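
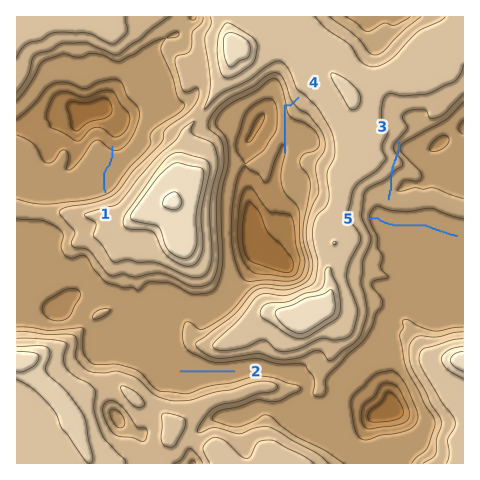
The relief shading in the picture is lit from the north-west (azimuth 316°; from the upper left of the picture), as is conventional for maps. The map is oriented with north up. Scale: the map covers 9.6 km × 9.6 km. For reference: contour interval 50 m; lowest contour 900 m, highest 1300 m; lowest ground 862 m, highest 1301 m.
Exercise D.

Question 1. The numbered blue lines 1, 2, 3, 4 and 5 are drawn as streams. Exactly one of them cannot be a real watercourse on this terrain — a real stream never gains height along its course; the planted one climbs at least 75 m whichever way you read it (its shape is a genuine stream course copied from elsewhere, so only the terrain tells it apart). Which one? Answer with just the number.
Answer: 3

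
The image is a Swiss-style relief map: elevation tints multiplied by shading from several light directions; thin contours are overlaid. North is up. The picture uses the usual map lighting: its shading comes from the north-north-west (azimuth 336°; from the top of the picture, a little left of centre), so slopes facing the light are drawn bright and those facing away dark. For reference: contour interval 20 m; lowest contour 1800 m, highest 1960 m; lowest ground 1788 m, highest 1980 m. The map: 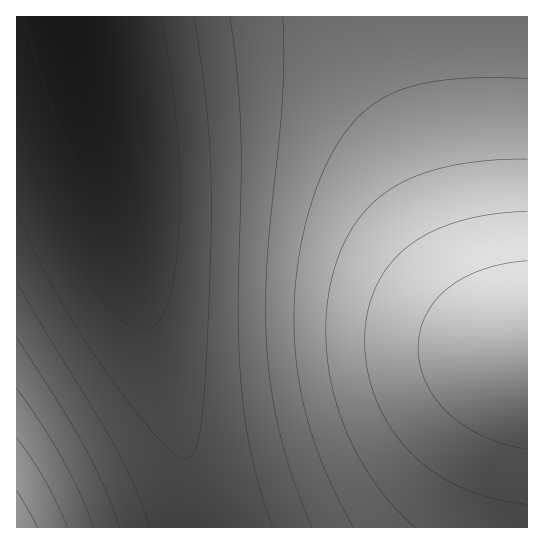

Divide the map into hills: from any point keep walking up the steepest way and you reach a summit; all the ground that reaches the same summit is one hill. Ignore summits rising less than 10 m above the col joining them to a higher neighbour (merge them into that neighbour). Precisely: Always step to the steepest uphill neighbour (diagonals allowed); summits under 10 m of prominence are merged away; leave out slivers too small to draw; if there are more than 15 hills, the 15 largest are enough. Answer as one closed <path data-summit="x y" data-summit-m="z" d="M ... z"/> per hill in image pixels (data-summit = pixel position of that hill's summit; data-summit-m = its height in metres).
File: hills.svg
<path data-summit="527 354" data-summit-m="1980" d="M527 16l-452 1 62 274 72 237 319-1z"/><path data-summit="17 527" data-summit-m="1951" d="M74 16l-58 1 0 510 191 1-6-27-36-112-28-98z"/>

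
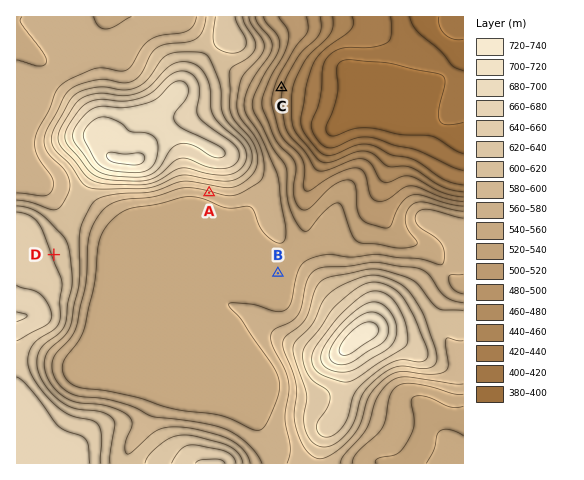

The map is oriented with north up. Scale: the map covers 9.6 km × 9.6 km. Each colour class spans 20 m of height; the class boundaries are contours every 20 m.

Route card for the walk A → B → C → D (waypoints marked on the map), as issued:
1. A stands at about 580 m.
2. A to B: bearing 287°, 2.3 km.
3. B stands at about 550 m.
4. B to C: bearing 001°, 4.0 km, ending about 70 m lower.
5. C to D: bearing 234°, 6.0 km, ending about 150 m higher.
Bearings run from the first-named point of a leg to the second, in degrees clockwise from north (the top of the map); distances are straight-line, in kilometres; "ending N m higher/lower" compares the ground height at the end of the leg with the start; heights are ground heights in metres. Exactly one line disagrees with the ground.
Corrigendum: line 2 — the bearing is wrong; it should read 139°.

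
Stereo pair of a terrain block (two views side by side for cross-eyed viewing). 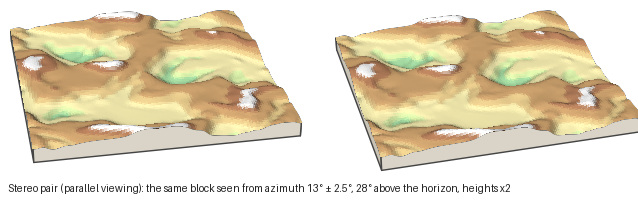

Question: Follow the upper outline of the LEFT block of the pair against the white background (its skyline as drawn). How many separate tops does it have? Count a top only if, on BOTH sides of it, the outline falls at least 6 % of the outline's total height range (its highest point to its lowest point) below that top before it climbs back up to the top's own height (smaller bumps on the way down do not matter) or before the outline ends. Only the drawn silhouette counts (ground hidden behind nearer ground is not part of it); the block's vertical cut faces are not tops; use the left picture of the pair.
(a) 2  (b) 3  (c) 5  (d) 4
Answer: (a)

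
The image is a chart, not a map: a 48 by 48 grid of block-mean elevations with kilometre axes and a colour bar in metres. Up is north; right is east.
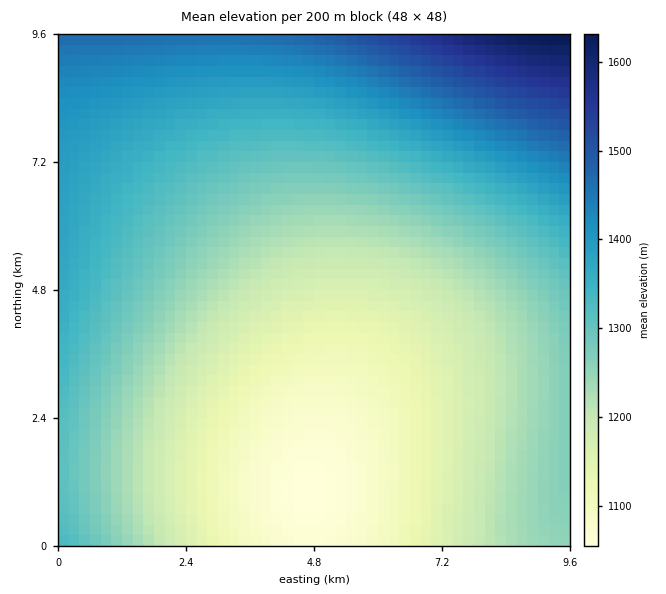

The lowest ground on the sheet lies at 1060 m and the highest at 1640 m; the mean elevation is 1270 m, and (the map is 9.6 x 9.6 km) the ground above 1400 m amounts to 14.3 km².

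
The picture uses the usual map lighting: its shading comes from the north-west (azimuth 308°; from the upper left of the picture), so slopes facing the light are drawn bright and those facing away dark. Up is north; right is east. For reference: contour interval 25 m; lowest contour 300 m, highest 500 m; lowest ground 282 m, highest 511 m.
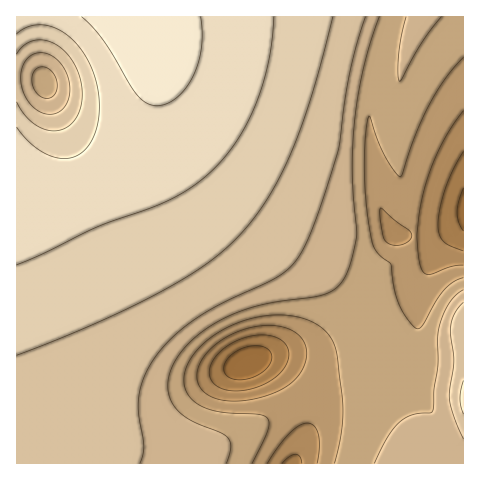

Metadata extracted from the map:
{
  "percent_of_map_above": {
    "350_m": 93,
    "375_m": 83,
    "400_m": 67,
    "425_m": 55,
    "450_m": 36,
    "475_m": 19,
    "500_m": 4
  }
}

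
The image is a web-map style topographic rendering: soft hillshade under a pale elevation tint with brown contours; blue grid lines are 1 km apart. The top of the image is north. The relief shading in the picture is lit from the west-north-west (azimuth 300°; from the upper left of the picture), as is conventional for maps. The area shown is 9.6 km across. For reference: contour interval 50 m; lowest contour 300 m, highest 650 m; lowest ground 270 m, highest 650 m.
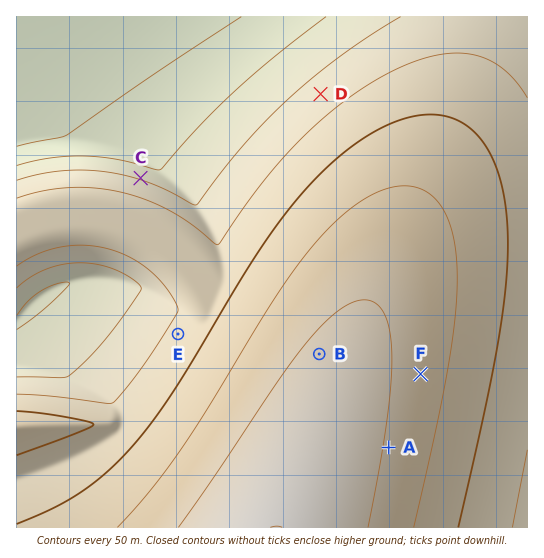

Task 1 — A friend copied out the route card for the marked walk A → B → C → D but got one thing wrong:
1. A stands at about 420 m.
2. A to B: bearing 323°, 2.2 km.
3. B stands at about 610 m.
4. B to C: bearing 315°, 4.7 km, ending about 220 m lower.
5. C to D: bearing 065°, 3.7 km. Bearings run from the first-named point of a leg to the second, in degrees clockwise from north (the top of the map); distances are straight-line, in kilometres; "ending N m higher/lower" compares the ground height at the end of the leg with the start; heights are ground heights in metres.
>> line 1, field height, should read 590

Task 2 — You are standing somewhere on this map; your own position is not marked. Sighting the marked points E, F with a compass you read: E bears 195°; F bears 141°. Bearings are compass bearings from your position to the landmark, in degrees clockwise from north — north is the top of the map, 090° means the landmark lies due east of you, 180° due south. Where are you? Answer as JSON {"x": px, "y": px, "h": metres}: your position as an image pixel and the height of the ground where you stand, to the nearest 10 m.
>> {"x": 230, "y": 139, "h": 380}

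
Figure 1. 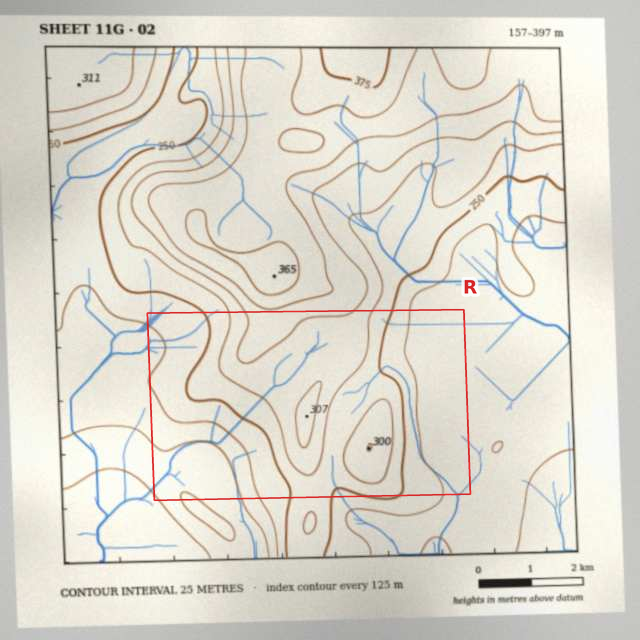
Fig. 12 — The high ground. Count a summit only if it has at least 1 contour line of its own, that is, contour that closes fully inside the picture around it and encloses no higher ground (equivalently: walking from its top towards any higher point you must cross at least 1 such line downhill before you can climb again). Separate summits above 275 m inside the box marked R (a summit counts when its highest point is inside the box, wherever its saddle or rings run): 2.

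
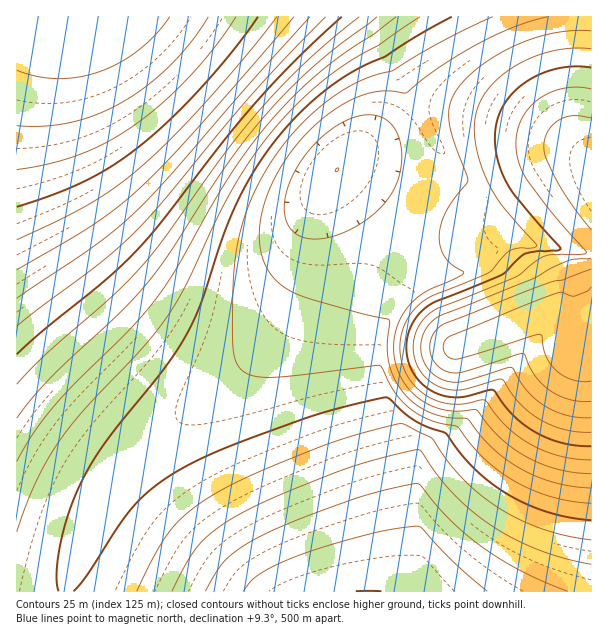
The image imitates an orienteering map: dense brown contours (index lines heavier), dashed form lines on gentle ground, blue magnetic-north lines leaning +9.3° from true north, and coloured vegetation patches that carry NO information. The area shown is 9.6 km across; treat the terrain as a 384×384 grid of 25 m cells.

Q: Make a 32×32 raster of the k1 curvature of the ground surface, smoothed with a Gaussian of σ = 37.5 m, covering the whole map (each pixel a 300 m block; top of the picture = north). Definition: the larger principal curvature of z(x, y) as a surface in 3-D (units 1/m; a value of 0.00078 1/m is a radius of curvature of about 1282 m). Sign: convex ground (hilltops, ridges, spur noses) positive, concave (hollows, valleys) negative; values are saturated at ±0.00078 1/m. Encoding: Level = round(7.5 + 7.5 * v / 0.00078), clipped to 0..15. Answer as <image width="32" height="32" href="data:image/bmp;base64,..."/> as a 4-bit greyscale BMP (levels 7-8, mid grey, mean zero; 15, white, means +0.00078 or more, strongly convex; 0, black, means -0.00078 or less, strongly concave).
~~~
<image width="32" height="32" href="data:image/bmp;base64,Qk12AgAAAAAAAHYAAAAoAAAAIAAAACAAAAABAAQAAAAAAAACAAATCwAAEwsAABAAAAAAAAAAAAAAABEREQAiIiIAMzMzAERERABVVVUAZmZmAHd3dwCIiIgAmZmZAKqqqgC7u7sAzMzMAN3d3QDu7u4A////AHd3eIiIiIiIiIiIiIiIiIh3d4iIiIiIiIiIiIiIiIiId3eIiIiIiIiIiIiYiIiIiHd3iIiIiIiIiIiImIiIiIh3d4iIiIiIiIiIiJiIiIiId3d4iIiIiIiIiIioiIiIiHd3eIiIiIiIiIiIqIiIiIh3d3eIiIiIiIiIiKiIiIiId3d3iIiIiIiIiIncmIh3d3d3d4iIiIiIiIiOmduHd3d3d3eIiIiIiIiIyod9p3d3d3d4iIiIiIiIiOh2Z+l3d4d3eIiIiIiIiIj3ZVeOh3eIiIiIiIiIiIiI91RneMd3iIiIiIiIiIiIiPhleIeLd4iIiIiIiIiIiIiudoiHeJiIiIiIiIiIiIiIjPqId3eaiIiIiIiIiIiIiIid/rupmIiIiIiIiIiIiIiIiInIid+IiIiIiIiIiIiIiIiIjf/ZiIiIiIiIh3d3iIiIiIqHd4iIiIiIiHd3d3iIiIioh3eIiIiIiIh3d3d4iIiLh3h3iIiIiIiId3d3d4iIqHd4d4iIiIiIiId3d3d4iph3d4iIiIiIiIiHd3d3eJqIh3d4iIiIiIiIiHd3d3ioiId3d4iIiIiIiIiHd3d5iIiHd3eIiIiIiIiIiId3iYiIh3d3iIiIiIiIiIiIiJd4iIh3d4iIiIiIiIiIiIiHd3iId3eIiIiIiIiIiIiIiHd3eIiI"/>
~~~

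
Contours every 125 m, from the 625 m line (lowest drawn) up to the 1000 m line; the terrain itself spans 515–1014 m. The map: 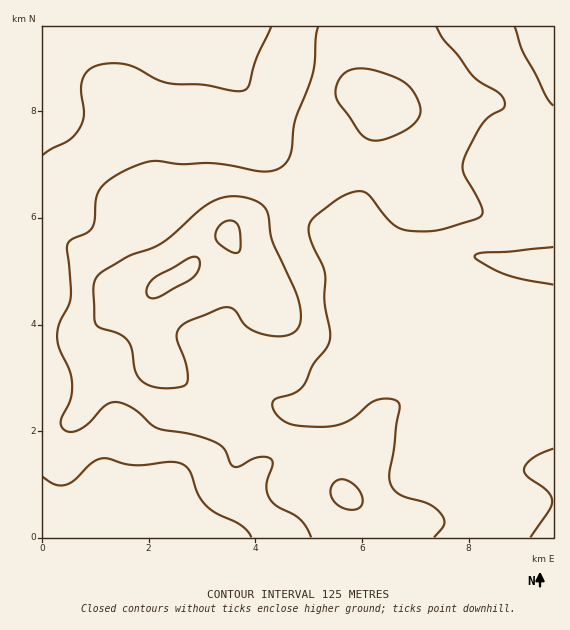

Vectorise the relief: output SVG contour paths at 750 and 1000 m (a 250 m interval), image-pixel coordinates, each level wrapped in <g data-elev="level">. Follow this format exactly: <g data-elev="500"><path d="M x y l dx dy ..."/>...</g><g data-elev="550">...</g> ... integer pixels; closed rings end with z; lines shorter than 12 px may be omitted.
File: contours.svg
<g data-elev="750"><path d="M434 537l10-13 0-5-3-6-13-9-28-9-6-6-4-6-1-11 11-64-3-7-9-2-12 1-7 4-13 12-8 5-12 4-13 2-24-1-12-3-11-9-4-10 4-5 17-5 8-6 5-7 7-16 13-16 4-9 0-9-6-30 1-29-13-28-3-12 1-9 5-7 26-19 18-6 5 1 5 4 15 19 9 9 14 6 18 1 15-1 36-11 6-4 1-4-3-7-16-31-1-10 4-12 14-26 8-9 15-8 1-7-6-8-19-11-8-7-15-20-14-16-7-12"/><path d="M318 27l-2 10-3 35-17 47-5 33-6 12-9 6-12 2-48-9-35 1-29-3-23 7-21 13-7 6-4 8-2 25-3 8-5 5-15 6-4 5 3 53-2 8-10 19-2 12 2 12 10 21 3 14-2 17-9 20 0 5 3 5 7 2 9-3 9-6 16-18 6-2 6-1 8 2 9 5 17 15 6 4 36 7 24 8 8 6 6 15 3 3 6-1 17-9 12 1 3 2 1 4-6 20 0 7 2 6 7 8 24 14 6 8 5 10"/></g><g data-elev="1000"><path d="M149 297l4 1 6-1 33-18 7-10 1-6-1-4-4-2-6 1-34 20-5 5-3 5-1 5z"/><path d="M232 252l5 1 3-2 0-16-3-11-3-3-5-1-5 2-4 3-4 6-1 5 4 7z"/></g>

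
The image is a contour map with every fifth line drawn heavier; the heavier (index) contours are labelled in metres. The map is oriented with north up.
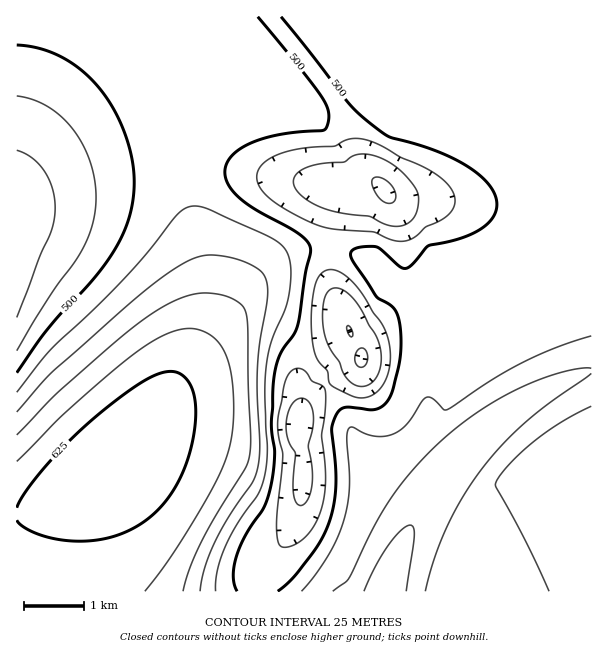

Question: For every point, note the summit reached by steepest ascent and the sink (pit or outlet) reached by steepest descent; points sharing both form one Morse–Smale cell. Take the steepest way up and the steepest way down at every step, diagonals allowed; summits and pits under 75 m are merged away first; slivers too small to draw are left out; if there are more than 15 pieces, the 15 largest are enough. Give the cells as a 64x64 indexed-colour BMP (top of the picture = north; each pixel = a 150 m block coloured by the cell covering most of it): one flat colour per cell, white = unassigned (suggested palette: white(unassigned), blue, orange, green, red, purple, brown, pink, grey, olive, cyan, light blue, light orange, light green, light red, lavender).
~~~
<image width="64" height="64" href="data:image/bmp;base64,Qk12CAAAAAAAAHYAAAAoAAAAQAAAAEAAAAABAAQAAAAAAAAIAAATCwAAEwsAABAAAAAAAAAA////ALR3HwAOf/8ALKAsACgn1gC9Z5QAS1aMAMJ34wB/f38AIr28AM++FwDox64AeLv/AIrfmACWmP8A1bDFACIiIiIiIiIiIiIiIiIhERERERERERERERERERERERERIiIiIiIiIiIiIiIiIiEREREREREREREREREREREREREiIiIiIiIiIiIiIiIiIhERERERERERERERERERERERESIiIiIiIiIiIiIiIiIiERERERERERERERERERERERERIiIiIiIiIiIiIiIiIiIhEREREREREREREREREREREREiIiIiIiIiIiIiIiIiIiIRERERERERERERERERERERESIiIiIiIiIiIiIiIiIiIhERERERERERERERERERERERIiIiIiIiIiIiIiIiIiIiIREREREREREREREREREREREiIiIiIiIiIiIiIiIiIiIhERERERERERERERERERERETMyIiIiIiIiIiIiIiIiIiIRERERERERERERERERERERMzMyIiIiIiIiIiIiIiIiIhEREREREREREREREREREREzMzMyIiIiIiIiIiIiIiIiERERERERERERERERERERETMzMzMiIiIiIiIiIiIiIiIRERERERERERERERERERERMzMzMzMiIiIiIiIiIiIiIhEREREREREREREREREREREzMzMzMzIiIiIiIiIiIiIiERERERERERERERERERERETMzMzMzMyIiIiIiIiIiIiIRERERERERERERERERERERMzMzMzMzMiIiIiIiIiIiIhEREREREREREREREREREREzMzMzMzMzIiIiIiIiIiIhERERERERERERERERERERETMzMzMzMzMiIiIiIiIiIiERERERERERERERERERERERMzMzMzMzMzIiIiIiIiIiIhEREREREREREREREREREREzMzMzMzMzMyIiIiIiIiIiERERERERERERERERERERETMzMzMzMzMzMiIiIiIiIiIhERERERERERERERERERERMzMzMzMzMzMyIiIiIiIiIiIREREREREREREREREREREzMzMzMzMzMzMiIiIiIiIiIiERERERERERERERERERETMzMzMzMzMzMyIiIiIiIiIiIiERERERERERERERERERMzMzMzMzMzMzMiIiIiIiIiIiIhEREREREREREREREREzMzMzMzMzMzMyIiIiIiIiIiIiERERERERERERERERETMzMzMzMzMzMzMiIiIiIiIiIiIRERERERERERERERERMzMzMzMzMzMzMyIiIiIiIiIiIREREREREREREREREREzMzMzMzMzMzMzMiIiIiIiIiIhERERERERERERERERETMzMzMzMzMzMzMyIiIiIiIiIhERERERERERERERERERMzMzMzMzMzMzMzIiIiIiIiIiEREREREREREREREREREzMzMzMzMzMzMzMiIiIiIiIiIRERERERERERERERERETMzMzMzMzMzMzMyIiIiIiIiIRERERERERERERERERERMzMzMzMzMzMzMzIiIiIiIiIhEREREREREREREREREREzMzMzMzMzMzMzMiIiIiIiIiERERERERERERERERERETMzMzMzMzMzMzMyIiIiIiIiIRERERERERERERERERERMzMzMzMzMzMzMzIiIiIiIiIhEREREREREREREREREREzMzMzMzMzMzMzMiIiIiIiIiERERERERERERERERERETMzMzMzMzMzMzMiIiIiIiIiIRERERERERERERERERERMzMzMzMzMzMzMyIiIiIiIiIhEREREREREREREREREREzMzMzMzMzMzMzIiIiIiIiIiERERERERERERERERERETMzMzMzMzMzMzIiIiIiIiIiIRERERERERERERERERERMzMzMzMzMzMzMiIiIiIiIiIiEREREREREREREREREREzMzMzMzMzMzMyIiIiIiIiIiIRERERERERERERERERETMzMzMzMzMzMzIiIiIiIiIiIiIhERERERERERERERERMzMzMzMzMzMzIiIiIiIiIiIiIiEREREREREREREREREzMzMzMzMzMzMiIiIiIiIiIiIiERERERERERERERERETMzMzMzMzMzMzIiIiIiIiIiIiIRERERERERERERERERMzMzMzMzMzMzMiIiIiIiIiIiIREREREREREREREREREzMzMzMzMzMzMyIiIiIiIiIiIhERERERERERERERERETMzMzMzMzMzMzIiIiIiIiIiIiERERERERERERERERERMzMzMzMzMzMzMiIiIiIiIiIiEREREREREREREREREREzMzMzMzMzMzMzIiIiIiIiIiIRERERERERERERERERETMzMzMzMzMzMzIiIiIiIiIiIRERERERERERERERERERMzMzMzMzMzMzMiIiIiIiIiIhEREREREREREREREREREzMzMzMzMzMzMiIiIiIiIiIhERERERERERERERERERETMzMzMzMzMzMyIiIiIiIiIhERERERERERERERERERERMzMzMzMzMzMyIiIiIiIiIiEREREREREREREREREREREzMzMzMzMzMzIiIiIiIiIiERERERERERERERERERERETMzMzMzMzMzIiIiIiIiIiERERERERERERERERERERERMzMzMzMzMzIiIiIiIiIiEREREREREREREREREREREREzMzMzMzMzIiIiIiIiIiERERERERERERERERERERERETMzMzMzMzIiIiIiIiIiERERERERERERERERERERERER"/>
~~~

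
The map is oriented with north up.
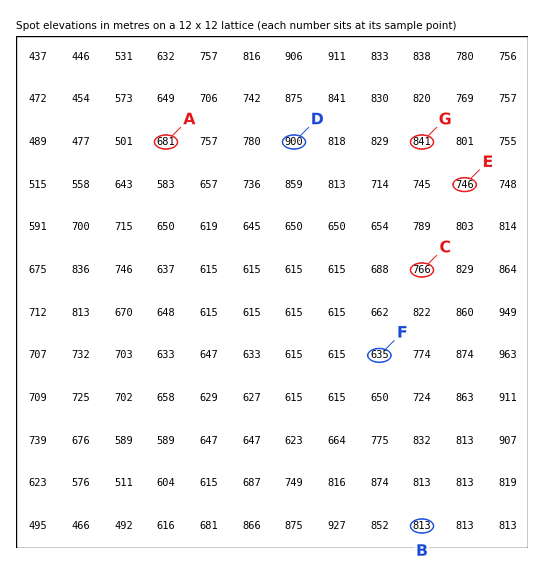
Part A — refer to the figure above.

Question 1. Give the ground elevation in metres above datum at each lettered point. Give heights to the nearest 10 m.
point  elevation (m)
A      680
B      810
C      770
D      900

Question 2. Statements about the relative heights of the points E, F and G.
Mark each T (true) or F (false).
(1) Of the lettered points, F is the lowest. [T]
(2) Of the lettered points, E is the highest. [F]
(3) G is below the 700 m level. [F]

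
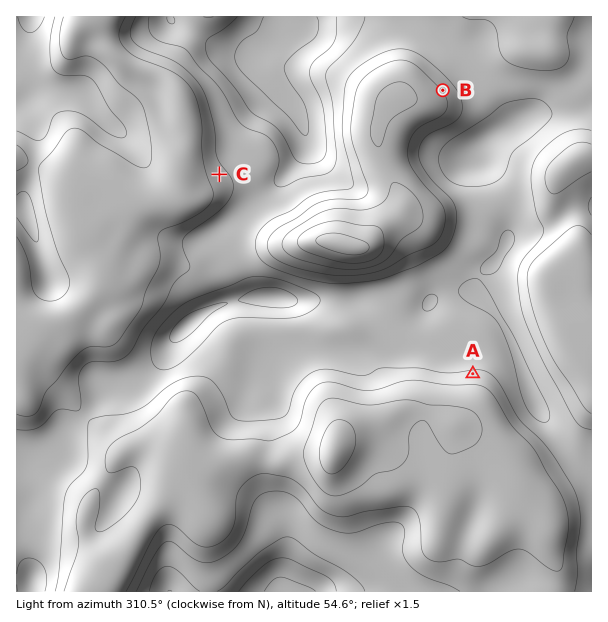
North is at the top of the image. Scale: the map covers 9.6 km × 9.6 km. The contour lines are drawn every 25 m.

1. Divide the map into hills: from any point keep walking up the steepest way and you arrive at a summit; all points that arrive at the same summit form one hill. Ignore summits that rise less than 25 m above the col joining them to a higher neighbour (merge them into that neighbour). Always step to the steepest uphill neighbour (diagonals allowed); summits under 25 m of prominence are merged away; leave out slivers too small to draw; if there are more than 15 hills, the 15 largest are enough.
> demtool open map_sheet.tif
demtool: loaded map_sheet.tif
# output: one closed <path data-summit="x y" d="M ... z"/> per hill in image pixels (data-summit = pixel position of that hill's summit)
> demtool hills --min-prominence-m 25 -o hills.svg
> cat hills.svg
<path data-summit="335 450" d="M473 292l-26 2-15 6-6 7-16 6-17-1-31-11-71 0-31-5-38 8-24 12-22 19-12 21-9 10-30 18-17 4-11 14-33 33-3 8 0 9-20 11-11 10 4 51-6 36 4 18 0 13 559 1 1-128-14-7-14-14-22-27-12-21-12-38-14-33-6-9z"/><path data-summit="123 201" d="M170 16l-139 1-1 12-8 21 0 16 6 14 0 12-3 6-9 7 0 365 7 0 6 5 7-9 25-14 0-9 3-8 33-33 11-14 17-4 30-18 9-10 12-21 16-15 30-16 37-7-5-1-4-3-27-63 13-8 33-30 23-24 15-22 0-9-11-26-36-36-11-19-27-7-12-6-33-18-7-5z"/><path data-summit="342 245" d="M386 16l-216 1 0 3 7 5 33 18 12 6 27 7 11 19 34 32 13 30 0 9-15 22-56 54-13 8 19 42 6 18 6 6 16 0 21 5 71 0 39 12 16-1 9-5 6-7 15-6 27 0 1-7 6-12 15-14 12-21 0-10-4-20-17-39-9-10 0-8 11-14 21-12 2-2-1-5-19-28-16-15-12-22-53-31-15-6z"/><path data-summit="572 267" d="M591 206l-19 4-24 16-36 9-16 26-15 14-6 12 0 7 23 21 6 9 8 18 16 45 8 20 28 36 14 14 12 6 2-1z"/><path data-summit="543 51" d="M591 16l-205 1 19 3 59 35 12 22 16 15 19 30 4 2 18-9 42-5 17-5z"/><path data-summit="579 158" d="M591 106l-16 4-35 4-16 4-29 16-14 13-3 6 0 8 9 10 17 39 5 28 10-6 29-6 24-16 20-4z"/>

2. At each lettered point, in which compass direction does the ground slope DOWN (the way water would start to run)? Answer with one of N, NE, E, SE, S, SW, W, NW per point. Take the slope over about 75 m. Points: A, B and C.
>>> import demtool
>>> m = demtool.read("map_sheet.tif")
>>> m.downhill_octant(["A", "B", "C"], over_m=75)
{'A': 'N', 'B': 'NE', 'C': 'NE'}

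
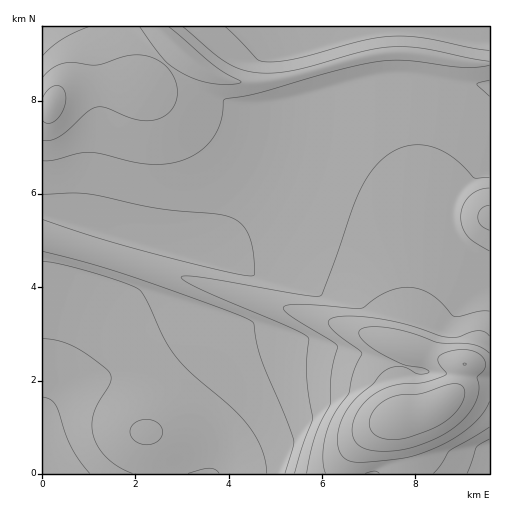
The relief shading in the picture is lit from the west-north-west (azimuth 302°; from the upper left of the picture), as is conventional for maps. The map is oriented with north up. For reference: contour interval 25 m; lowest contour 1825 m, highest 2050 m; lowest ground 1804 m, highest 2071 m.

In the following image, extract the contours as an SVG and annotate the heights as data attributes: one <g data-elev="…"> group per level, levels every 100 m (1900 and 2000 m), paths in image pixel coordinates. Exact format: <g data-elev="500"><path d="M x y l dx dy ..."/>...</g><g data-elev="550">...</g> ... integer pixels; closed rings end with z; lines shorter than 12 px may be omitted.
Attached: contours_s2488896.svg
<g data-elev="1900"><path d="M43 251l45 12 44 14 94 33 26 12 10 38 32 80-1 7-8 26"/><path d="M43 194l29-1 16 1 68 14 59 6 15 3 11 7 8 11 4 17 2 22-4 2-8-1-69-16-71-19-60-20"/><path d="M489 96l-12-12 12-4"/><path d="M489 50l-66-12-32-2-30 5-68 18-16 3-13 0-7-3-32-32"/></g><g data-elev="2000"><path d="M489 353l-7-5-8-3-36-2-25-10-19-4-20-2-13 2-2 3 2 6 15 13 27 13 20 4 6 4-4 2-7 0-11-6-9-2-8 2-8 5-9 11-19 16-9 13-7 20-1 9 2 8 3 6 4 3 12 3 40-3 20-5 25-10 21-13 17-15 8-15"/></g>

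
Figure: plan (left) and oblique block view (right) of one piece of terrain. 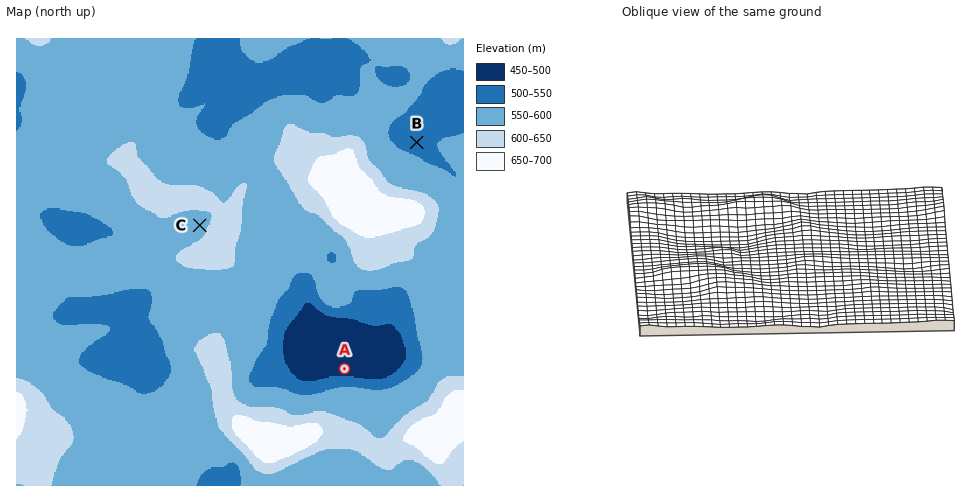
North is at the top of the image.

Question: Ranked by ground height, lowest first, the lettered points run A B C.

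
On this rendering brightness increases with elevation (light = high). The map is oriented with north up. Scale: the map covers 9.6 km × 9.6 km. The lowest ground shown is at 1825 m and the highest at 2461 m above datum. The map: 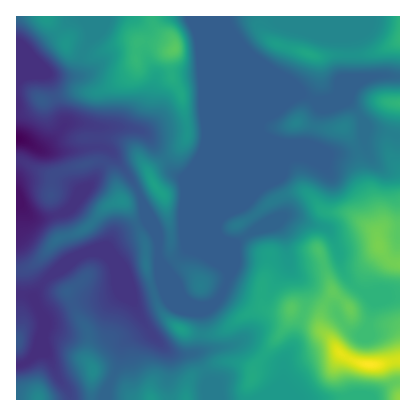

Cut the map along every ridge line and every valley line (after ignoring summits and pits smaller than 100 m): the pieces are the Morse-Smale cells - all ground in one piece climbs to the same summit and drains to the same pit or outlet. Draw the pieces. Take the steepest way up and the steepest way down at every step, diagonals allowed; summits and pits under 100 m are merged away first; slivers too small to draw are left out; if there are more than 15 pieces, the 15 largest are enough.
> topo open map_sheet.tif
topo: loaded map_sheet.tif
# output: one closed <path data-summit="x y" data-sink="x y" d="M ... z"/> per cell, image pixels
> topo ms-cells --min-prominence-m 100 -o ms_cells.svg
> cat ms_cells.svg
<path data-summit="370 364" data-sink="16 138" d="M302 94l-14 5-30 27-42 100 1 10 9 20 3 22-9 20-8 7-6 2-10-1-15-10-8-18-14-18-2-26-11-24 0 11-28 13-12 14-22 5-18 9-24 22-8 14-8-3-10-1 0 70 10-1 12-11 8 0 13 28 9 10 2 10 330 0 0-262-10-5-22-4-10-17-12-12-30 2z"/><path data-summit="174 48" data-sink="16 138" d="M220 16l-204 0 0 66 10-7 20-1 18 51 16-2 18 4 26 0 16 3 7 4 24 36 13 8 35 84-19-11-14-2-22 19 9 10 8 18 9 8 10 3 12-2 8-7 9-20-3-22-10-24 4-16z"/><path data-summit="400 38" data-sink="16 138" d="M400 16l-180 0 0 203 38-93 8-9 6-3 16-15 12-5 16 8 10-1 8-2 8-12 16-7 24-5 18 1z"/><path data-summit="370 364" data-sink="16 138" d="M46 74l-20 1-10 7 0 122 4 1 14 13 12 0 22-8 12-16 12-12 16-30-2-4-9-2 1-12-4-8-14-3-16 1z"/><path data-summit="122 202" data-sink="16 138" d="M108 149l-2 9-14 24-12 12-7 12-7 6-20 6-12 0-14-13-4 1 0 88 18 4 8-14 24-22 18-9 22-5 12-14 28-14-2-14-7-18z"/><path data-summit="156 186" data-sink="16 138" d="M96 126l-1 0 3 8-1 12 7 1 8 5 27 40 18 42 3 28 6 5 20-18 6 0 14 5 12 9-34-85-13-8-24-36-15-6z"/><path data-summit="400 104" data-sink="16 138" d="M388 75l-18 2-24 8-15 15 15 0 12 12 10 17 32 8 0-61z"/><path data-summit="38 400" data-sink="16 138" d="M46 352l-8 0-12 11-10 3 0 34 54 0-2-10-9-10z"/>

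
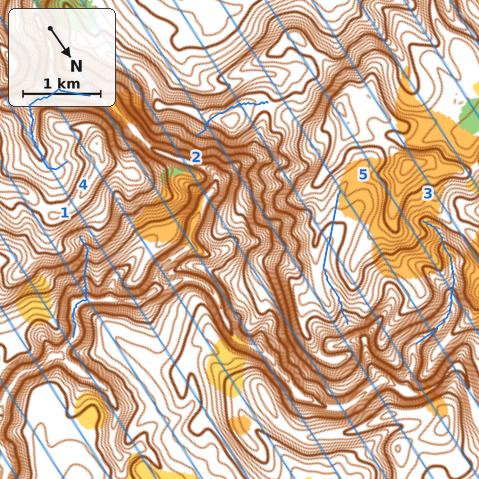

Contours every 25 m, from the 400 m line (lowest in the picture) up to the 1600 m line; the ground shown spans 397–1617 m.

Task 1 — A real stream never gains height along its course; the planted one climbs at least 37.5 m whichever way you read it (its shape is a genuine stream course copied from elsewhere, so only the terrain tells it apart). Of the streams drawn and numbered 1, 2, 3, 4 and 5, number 2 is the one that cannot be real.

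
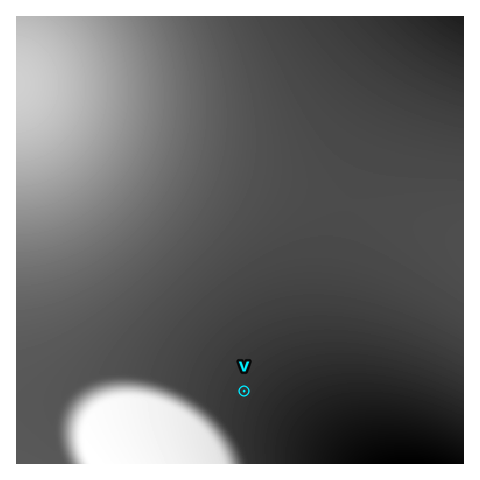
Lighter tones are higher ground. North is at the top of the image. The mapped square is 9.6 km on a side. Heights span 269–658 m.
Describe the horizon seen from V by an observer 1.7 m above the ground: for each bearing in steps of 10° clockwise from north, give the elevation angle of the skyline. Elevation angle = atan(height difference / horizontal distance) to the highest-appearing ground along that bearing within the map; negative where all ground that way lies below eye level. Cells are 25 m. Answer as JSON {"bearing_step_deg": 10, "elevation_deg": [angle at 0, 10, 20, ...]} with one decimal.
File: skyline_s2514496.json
{"bearing_step_deg": 10, "elevation_deg": [0.7, 0.6, 0.6, 0.5, 0.5, 0.4, 0.4, 0.3, 0.2, -0.1, -0.5, -1.0, -1.3, -1.3, -1.2, -1.0, -0.7, -0.5, 0.6, 6.7, 10.1, 11.5, 12.3, 12.5, 12.1, 11.2, 9.5, 6.0, 0.9, 0.9, 1.0, 1.4, 1.7, 1.6, 1.1, 0.8]}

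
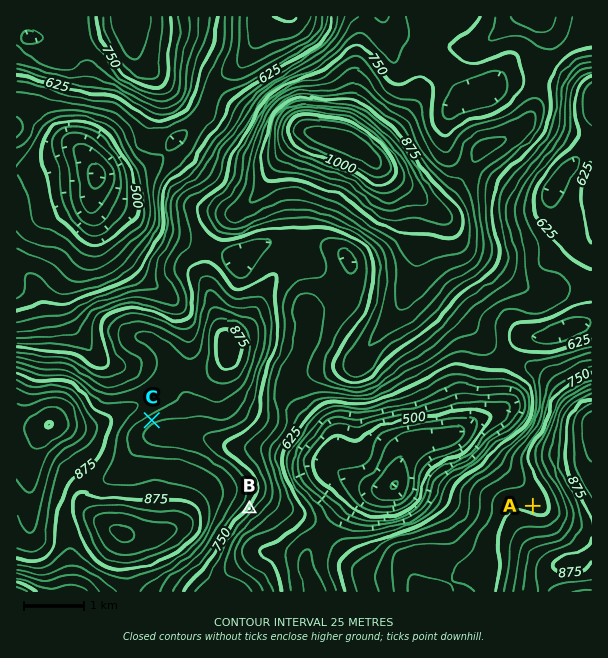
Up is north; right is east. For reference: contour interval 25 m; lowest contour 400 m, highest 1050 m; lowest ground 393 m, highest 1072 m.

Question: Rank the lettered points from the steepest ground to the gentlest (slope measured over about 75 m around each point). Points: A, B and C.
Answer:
B C A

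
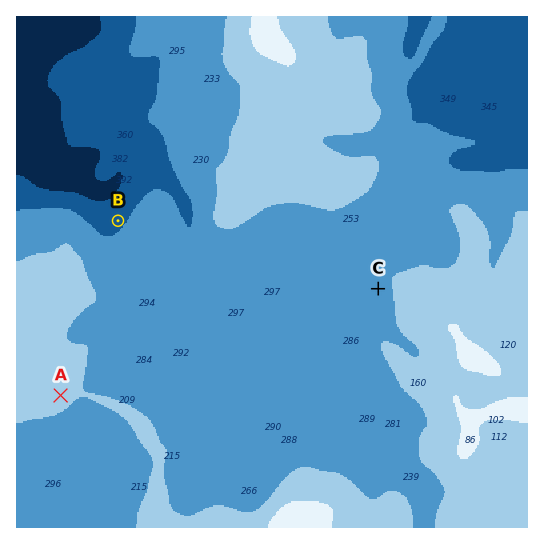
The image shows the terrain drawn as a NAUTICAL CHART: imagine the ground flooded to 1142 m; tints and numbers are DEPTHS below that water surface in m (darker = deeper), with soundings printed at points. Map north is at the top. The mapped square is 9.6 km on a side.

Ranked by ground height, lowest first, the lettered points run B C A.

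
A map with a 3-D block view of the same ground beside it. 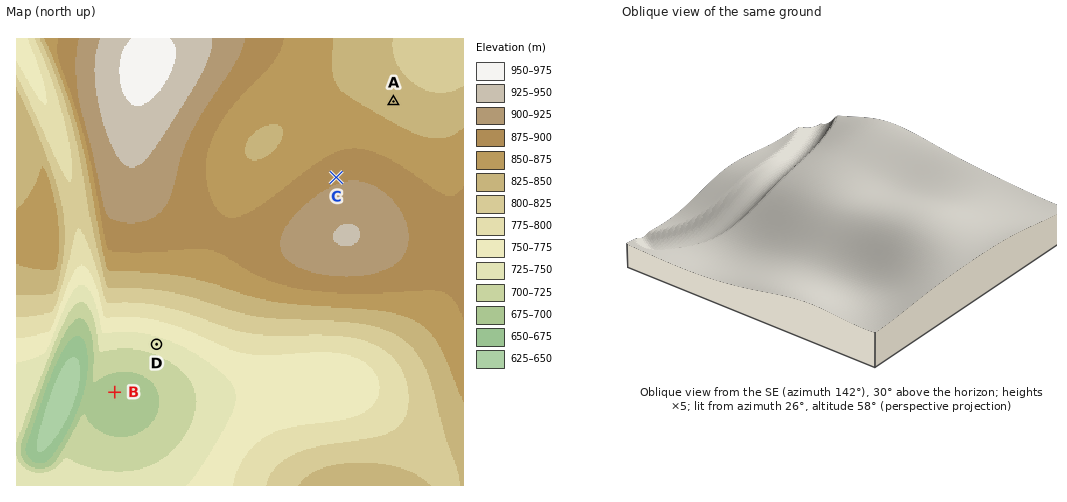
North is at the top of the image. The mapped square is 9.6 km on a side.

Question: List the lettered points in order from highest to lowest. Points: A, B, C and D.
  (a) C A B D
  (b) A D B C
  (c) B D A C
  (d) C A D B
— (d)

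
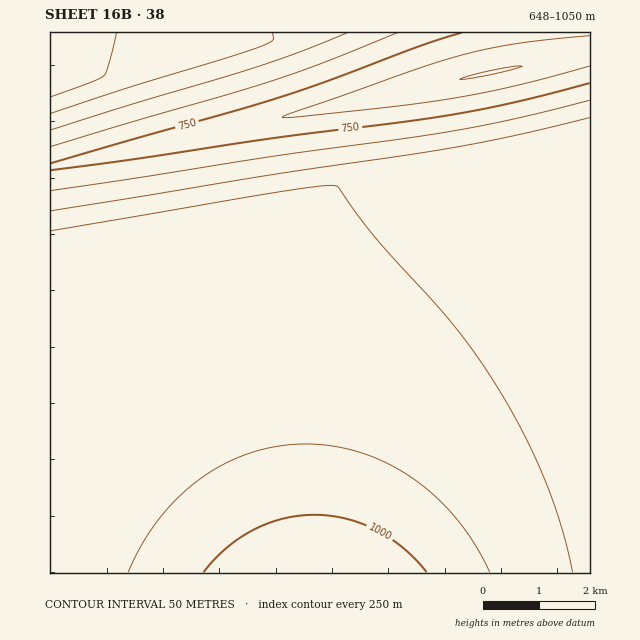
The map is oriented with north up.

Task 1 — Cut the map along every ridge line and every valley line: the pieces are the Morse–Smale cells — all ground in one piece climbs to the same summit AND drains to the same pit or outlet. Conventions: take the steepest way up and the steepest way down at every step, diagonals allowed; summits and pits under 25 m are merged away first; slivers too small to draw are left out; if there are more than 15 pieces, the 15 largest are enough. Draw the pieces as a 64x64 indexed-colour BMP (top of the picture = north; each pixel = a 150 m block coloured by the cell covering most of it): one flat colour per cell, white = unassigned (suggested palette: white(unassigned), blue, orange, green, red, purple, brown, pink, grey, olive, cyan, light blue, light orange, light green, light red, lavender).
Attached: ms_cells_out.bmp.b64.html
<image width="64" height="64" href="data:image/bmp;base64,Qk12CAAAAAAAAHYAAAAoAAAAQAAAAEAAAAABAAQAAAAAAAAIAAATCwAAEwsAABAAAAAAAAAA////ALR3HwAOf/8ALKAsACgn1gC9Z5QAS1aMAMJ34wB/f38AIr28AM++FwDox64AeLv/AIrfmACWmP8A1bDFABERERERERERERERERERERERERERERERERERERERERERERERERERERERERERERERERERERERERERERERERERERERERERERERERERERERERERERERERERERERERERERERERERERERERERERERERERERERERERERERERERERERERERERERERERERERERERERERERERERERERERERERERERERERERERERERERERERERERERERERERERERERERERERERERERERERERERERERERERERERERERERERERERERERERERERERERERERERERERERERERERERERERERERERERERERERERERERERERERERERERERERERERERERERERERERERERERERERERERERERERERERERERERERERERERERERERERERERERERERERERERERERERERERERERERERERERERERERERERERERERERERERERERERERERERERERERERERERERERERERERERERERERERERERERERERERERERERERERERERERERERERERERERERERERERERERERERERERERERERERERERERERERERERERERERERERERERERERERERERERERERERERERERERERERERERERERERERERERERERERERERERERERERERERERERERERERERERERERERERERERERERERERERERERERERERERERERERERERERERERERERERERERERERERERERERERERERERERERERERERERERERERERERERERERERERERERERERERERERERERERERERERERERERERERERERERERERERERERERERERERERERERERERERERERERERERERERERERERERERERERERERERERERERERERERERERERERERERERERERERERERERERERERERERERERERERERERERERERERERERERERERERERERERERERERERERERERERERERERERERERERERERERERERERERERERERERERERERERERERERERERERERERERERERERERERERERERERERERERERERERERERERERERERERERERERERERERERERERERERERERERERERERERERERERERERERERERERERERERERERERERERERERERERERERERERERERERERERERERERERERERERERERERERERERERERERERERERERERERERERERERERERERERERERERERERERERERERERERERERERERERERERERERERERERERERERERERERERERERERERERERERERERERERERERERERERERERERERERERERERERERERERERERERERERERERERERERERERERERERERERERERERERERERERERERERERERERERERERERERERERERERERERERERERERERERERERERERERERERERERERERERERERERERERERERERERERERERERERERERERERERERERERERERERERERERERERERERERERERERERERERERERERERERERERERERERERERERERERERERERERERERERERERERERERERERERERERERERERERERERERERERERERERERERERERERERERERERERERERERERERERERERERERERERERERERERERERERERERERERERERERERERERERERERERERERERERERERERERERERERERERERERERERERERERERERERERERERERERERERERERERERERERERERERERERERERERERERERERERERERERERERERERERERERERERERERERERERERERERERERERERERERERERERERERERERERERERERERERERERERERERERERERERERERERERERERERERERERERERERERERERERERERERERERERERERERERERERERERERERERERERERERESIRERERERERERERERERERERERERERERERERERERERERIiIiIREREREREREREREREREREREREREREREREREREREiIiIiIiERERERERERERERERERERERERERERERERERESIiIiIiIiIiERERERERERERERERERERERERERERERERIiIiIiIiIiIiIiEREREREREREREREREREREREREREREiIiIiIiIiIiIiIiIiERERERERERERERERERERERERESIiIiIiIiIiIiIiIiIiIhERERERERERERERERERERERIiIiIiIiIiIiIiIiIiIiIiIhEREREREREREREREREREiIiIiIiIiIiIiIiIiIiIiIiIiIhERERERERERERERESIiIiIiIiIiIiIiIiIiIiIiIiIiIiIRERERERERERERIiIiIiIiIiIiIiIiIiIiIiIiIiIiIiIiIREREREREREiIiIiIiIiIiIiIiIiIiIiIiIiIiIiIiIiIiIRERERESIiIiIiIiIiIiIiIiIiIiIiIiIiIiIiIiIiIiIiERERIiIiIiIiIiIiIiIiIiIiIiIiIiIiIiIiIiIiIiIiIiEiIiIiIiIiIiIiIiIiIiIiIiIiIiIiIiIiIiIiIiIiIiIiIiIiIiIiIiIiIiIiIiIiIiIiIiIiIiIiIiIiIiIi"/>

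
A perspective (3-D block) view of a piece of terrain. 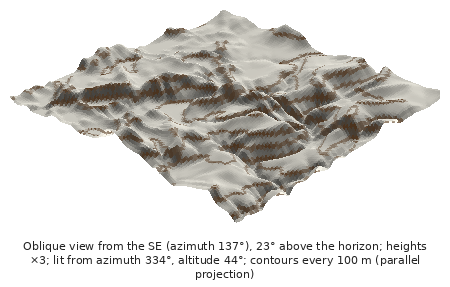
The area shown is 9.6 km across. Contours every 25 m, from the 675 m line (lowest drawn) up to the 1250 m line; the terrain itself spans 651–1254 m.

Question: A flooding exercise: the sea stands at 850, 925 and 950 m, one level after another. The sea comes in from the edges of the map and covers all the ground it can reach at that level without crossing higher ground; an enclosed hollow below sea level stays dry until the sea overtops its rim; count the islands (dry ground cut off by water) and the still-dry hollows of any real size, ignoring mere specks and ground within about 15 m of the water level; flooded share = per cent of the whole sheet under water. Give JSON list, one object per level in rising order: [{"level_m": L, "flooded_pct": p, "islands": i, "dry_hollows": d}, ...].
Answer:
[{"level_m": 850, "flooded_pct": 10, "islands": 0, "dry_hollows": 0}, {"level_m": 925, "flooded_pct": 19, "islands": 0, "dry_hollows": 0}, {"level_m": 950, "flooded_pct": 21, "islands": 0, "dry_hollows": 0}]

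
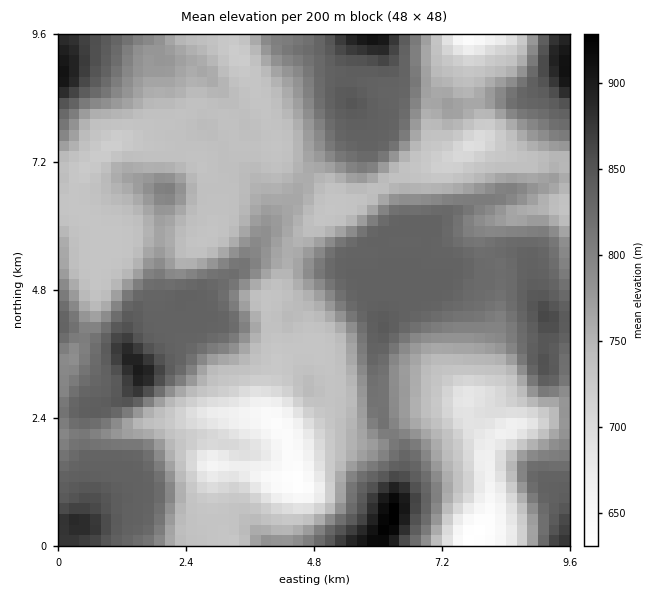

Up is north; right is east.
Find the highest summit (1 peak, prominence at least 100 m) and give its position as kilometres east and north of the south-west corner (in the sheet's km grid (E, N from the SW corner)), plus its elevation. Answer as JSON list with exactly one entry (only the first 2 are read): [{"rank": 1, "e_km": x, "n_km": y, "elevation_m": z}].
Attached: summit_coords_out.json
[{"rank": 1, "e_km": 6.26, "n_km": 0.54, "elevation_m": 932}]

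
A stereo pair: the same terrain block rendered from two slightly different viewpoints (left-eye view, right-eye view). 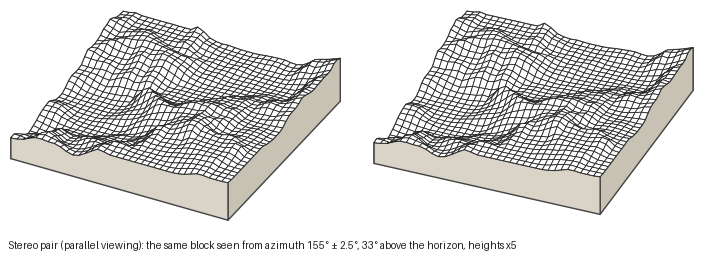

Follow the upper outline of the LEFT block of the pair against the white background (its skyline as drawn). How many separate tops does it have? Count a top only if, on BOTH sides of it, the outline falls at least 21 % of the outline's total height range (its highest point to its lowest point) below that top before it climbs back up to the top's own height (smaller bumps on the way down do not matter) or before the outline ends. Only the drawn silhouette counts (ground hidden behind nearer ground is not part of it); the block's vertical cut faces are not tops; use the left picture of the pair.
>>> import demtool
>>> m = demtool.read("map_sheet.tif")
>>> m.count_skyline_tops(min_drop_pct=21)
1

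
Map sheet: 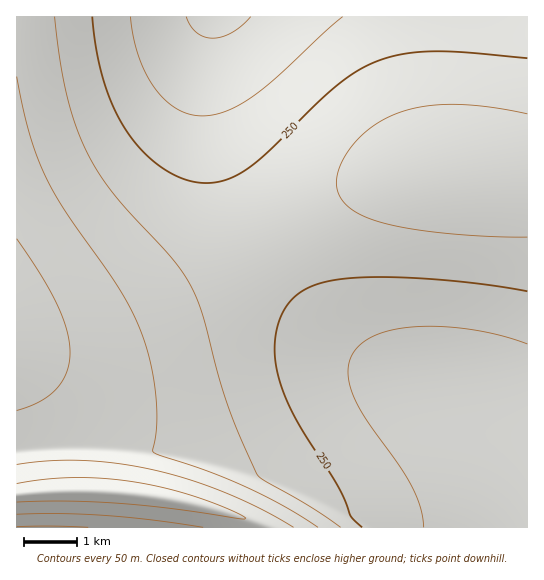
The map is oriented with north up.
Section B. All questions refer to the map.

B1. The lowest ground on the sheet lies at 140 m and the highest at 480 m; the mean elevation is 280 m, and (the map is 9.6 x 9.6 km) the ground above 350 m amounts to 16.6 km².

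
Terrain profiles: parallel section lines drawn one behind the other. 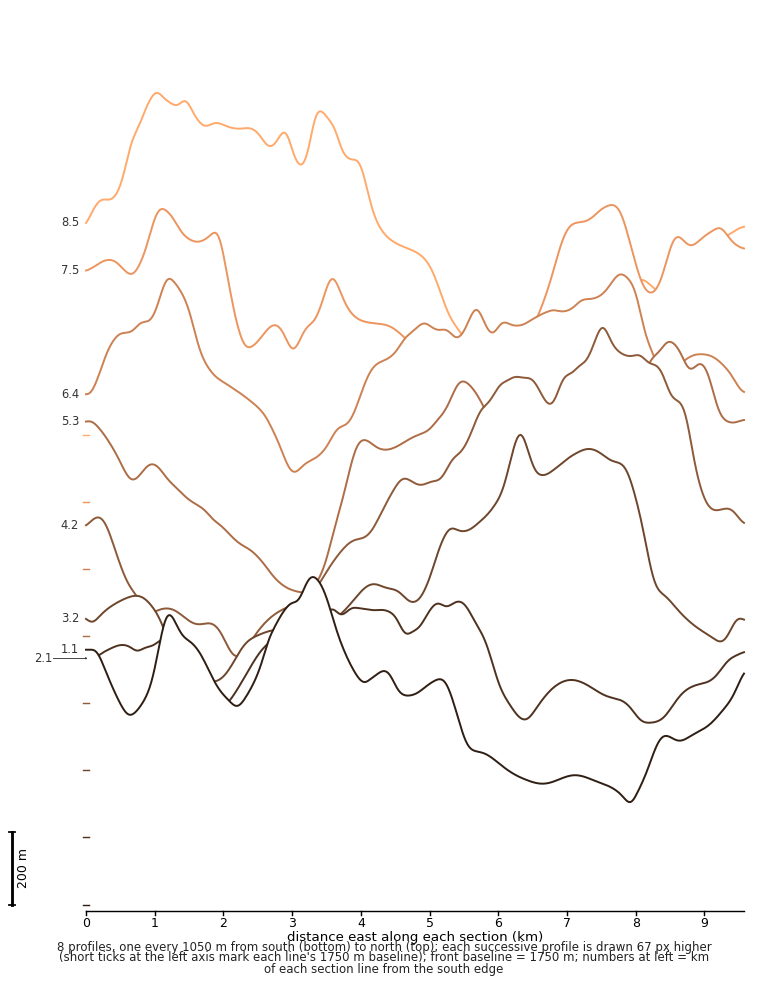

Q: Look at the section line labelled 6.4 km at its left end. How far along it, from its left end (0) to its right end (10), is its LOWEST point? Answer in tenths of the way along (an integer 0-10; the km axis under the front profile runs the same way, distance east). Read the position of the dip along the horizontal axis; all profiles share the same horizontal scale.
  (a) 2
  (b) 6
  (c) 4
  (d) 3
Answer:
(d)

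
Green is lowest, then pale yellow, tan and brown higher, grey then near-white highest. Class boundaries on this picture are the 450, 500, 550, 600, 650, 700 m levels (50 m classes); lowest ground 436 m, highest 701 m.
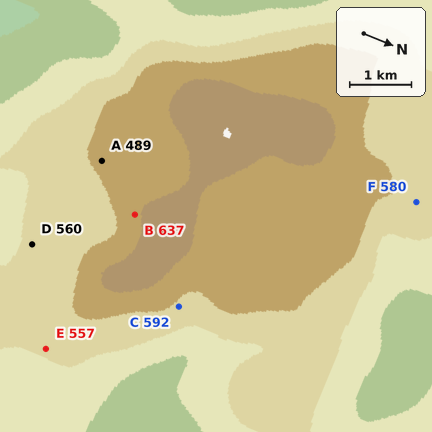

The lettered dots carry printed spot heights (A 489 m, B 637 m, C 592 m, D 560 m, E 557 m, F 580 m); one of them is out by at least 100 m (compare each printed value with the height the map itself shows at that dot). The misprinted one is A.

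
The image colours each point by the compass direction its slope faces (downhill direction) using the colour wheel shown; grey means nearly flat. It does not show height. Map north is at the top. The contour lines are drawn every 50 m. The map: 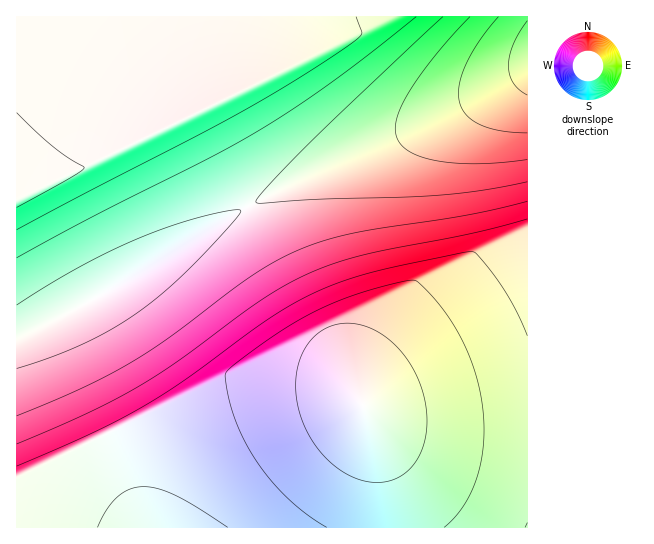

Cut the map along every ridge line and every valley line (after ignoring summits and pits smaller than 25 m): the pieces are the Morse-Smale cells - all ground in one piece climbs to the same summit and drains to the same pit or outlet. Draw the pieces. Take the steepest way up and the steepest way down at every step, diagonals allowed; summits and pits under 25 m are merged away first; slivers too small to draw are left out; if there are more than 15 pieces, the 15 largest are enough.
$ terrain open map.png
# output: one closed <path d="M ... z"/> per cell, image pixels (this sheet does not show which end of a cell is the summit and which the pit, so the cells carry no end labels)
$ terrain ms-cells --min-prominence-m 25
<path d="M527 72l-48 28-48 24-98 41-79 38-49 28-110 68-69 36-9 1-1 191 511 1z"/><path d="M527 16l-510 0-1 319 10 0 69-36 110-68 49-28 79-38 98-41 90-47 7-6z"/>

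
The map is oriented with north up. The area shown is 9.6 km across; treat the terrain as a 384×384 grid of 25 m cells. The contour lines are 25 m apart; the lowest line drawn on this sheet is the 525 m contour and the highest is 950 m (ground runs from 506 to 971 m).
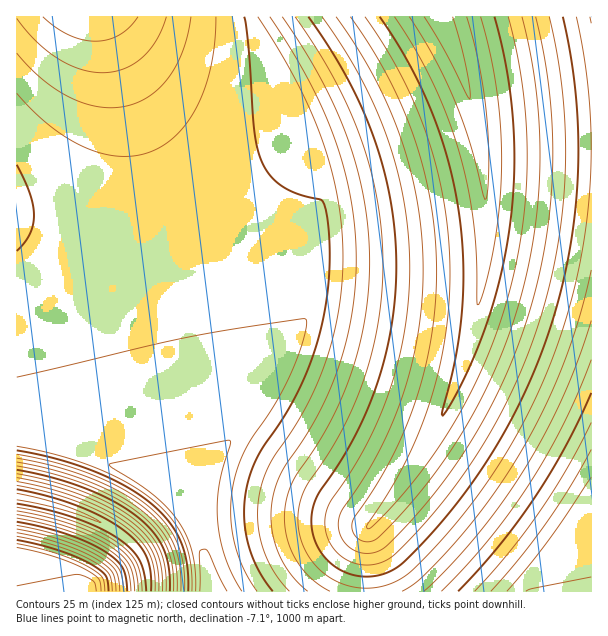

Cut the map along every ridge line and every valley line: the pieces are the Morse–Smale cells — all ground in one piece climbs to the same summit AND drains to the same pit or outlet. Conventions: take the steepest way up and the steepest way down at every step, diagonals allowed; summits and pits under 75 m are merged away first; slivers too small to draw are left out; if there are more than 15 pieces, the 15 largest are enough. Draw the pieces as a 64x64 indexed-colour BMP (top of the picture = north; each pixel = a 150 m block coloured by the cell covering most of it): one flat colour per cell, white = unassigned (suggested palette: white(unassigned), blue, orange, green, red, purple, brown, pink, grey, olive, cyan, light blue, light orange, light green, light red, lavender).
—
<image width="64" height="64" href="data:image/bmp;base64,Qk12CAAAAAAAAHYAAAAoAAAAQAAAAEAAAAABAAQAAAAAAAAIAAATCwAAEwsAABAAAAAAAAAA////ALR3HwAOf/8ALKAsACgn1gC9Z5QAS1aMAMJ34wB/f38AIr28AM++FwDox64AeLv/AIrfmACWmP8A1bDFAERERERERERDMzMzERERERERERESIiIiIiIiIiIiIiIiREREREREREMzMzERERERERERERIiIiIiIiIiIiIiIiJEREREREREMzMzMREREREREREREiIiIiIiIiIiIiIiIkREREREREQzMzMxERERERERERESIiIiIiIiIiIiIiIiRERERERERDMzMzERERERERERERIiIiIiIiIiIiIiIiJERERERERDMzMzEREREREREREREiIiIiIiIiIiIiIiIkREREREQzMzMzMRERERERERERESIiIiIiIiIiIiIiIiREREREQzMzMzMRERERERERERERIiIiIiIiIiIiIiIiJEREREMzMzMzMxERERERERERERESIiIiIiIiIiIiIiIkREQzMzMzMzMxEREREREREREREREiIiIiIiIiIiIiIiQzMzMzMzMzMxERERERERERERERERIiIiIiIiIiIiIiIzMzMzMzMzMRERERERERERERERERESIiIiIiIiIiIiIjMzMzMzMzMRERERERERERERERERERIiIiIiIiIiIiIiMzMzMzMzERERERERERERERERERERESIiIiIiIiIiIiIzMzMzMxEREREREREREREREREREREREiIiIiIiIiIiIjMzMzERERERERERERERERERERERERESIiIiIiIiIiIiMzEREREREREREREREREREREREREREREiIiIiIiIiIiIRERERERERERERERERERERERERERERESIiIiIiIiIiIhEREREREREREREREREREREREREREREREiIiIiIiIiIiERERERERERERERERERERERERERERERESIiIiIiIiIiIREREREREREREREREREREREREREREREREiIiIiIiIiIhERERERERERERERERERERERERERERERESIiIiIiIiIiEREREREREREREREREREREREREREREREREiIiIiIiIiIRERERERERERERERERERERERERERERERESIiIiIiIiIhERERERERERERERERERERERERERERERERIiIiIiIiIiERERERERERERERERERERERERERERERERESIiIiIiIiIRERERERERERERERERERERERERERERERERIiIiIiIiIhEREREREREREREREREREREREREREREREREiIiIiIiIiERERERERERERERERERERERERERERERERERIiIiIiIiIREREREREREREREREREREREREREREREREREiIiIiIiIhERERERERERERERERERERERERERERERERESIiIiIiIiERERERERERERERERERERERERERERERERERIiIiIiIiIREREREREREREREREREREREREREREREREREiIiIiIiIhERERERERERERERERERERERERERERERERERIiIiIiIiEREREREREREREREREREREREREREREREREREiIiIiIiIRERERERERERERERERERERERERERERERERESIiIiIiIhERERERERERERERERERERERERERERERERERIiIiIiIiEREREREREREREREREREREREREREREREREREiIiIiIiIRERERERERERERERERERERERERERERERERESIiIiIiIhERERERERERERERERERERERERERERERERERIiIiIiIiEREREREREREREREREREREREREREREREREREiIiIiIiIRERERERERERERERERERERERERERERERERESIiIiIiIhERERERERERERERERERERERERERERERERERIiIiIiIiEREREREREREREREREREREREREREREREREREiIiIiIiIRERERERERERERERERERERERERERERERERESIiIiIiIhERERERERERERERERERERERERERERERERERIiIiIiIiEREREREREREREREREREREREREREREREREREiIiIiIiIRERERERERERERERERERERERERERERERERESIiIiIiIhERERERERERERERERERERERERERERERERERIiIiIiIiERERERERERERERERERERERERERERERERERERERERERERERERERERERERERERERERERERERERERERERERERERERERERERERERERERERERERERERERERERERERERERERERERERERERERERERERERERERERERERERERERERERERERERERERERERERERERERERERERERERERERERERERERERERERERERERERERERERERERERERERERERERERERERERERERERERERERERERERERERERERERERERERERERERERERERERERERERERERERERERERERERERERERERERERERERERERERERERERERERERERERERERERERERERERERERERERERERERERERERERERERERERERERERERERERERERERERERERERERERERERERERERERERERERERERERERERERERERERERERERERERERERERERERERERERERERERERERERERERERERERERERERERERERERERERERERERERERERERERERERERERERERERERERERERERERERERERERERERERERERERERERERERERERERERERERERERERERERERERERERER"/>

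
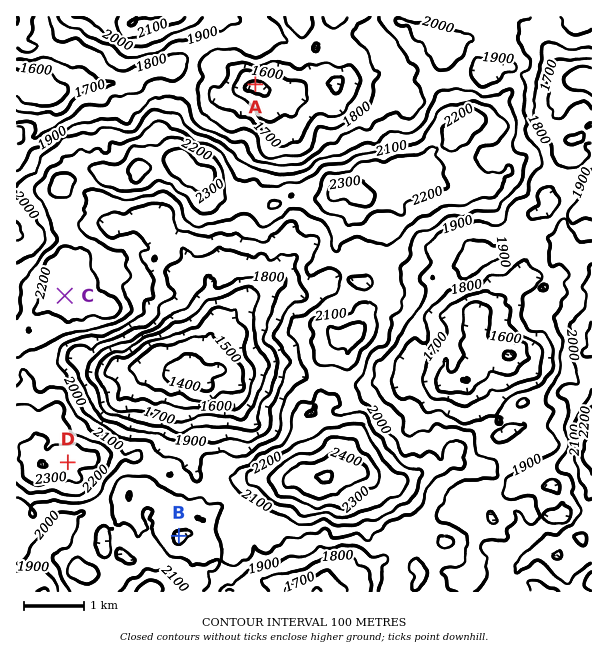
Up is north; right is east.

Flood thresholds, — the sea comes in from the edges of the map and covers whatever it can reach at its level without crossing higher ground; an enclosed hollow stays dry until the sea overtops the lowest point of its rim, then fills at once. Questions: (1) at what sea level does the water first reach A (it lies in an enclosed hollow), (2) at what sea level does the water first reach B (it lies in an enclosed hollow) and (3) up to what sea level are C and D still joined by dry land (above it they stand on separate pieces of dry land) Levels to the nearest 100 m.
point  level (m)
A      1700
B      2000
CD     2100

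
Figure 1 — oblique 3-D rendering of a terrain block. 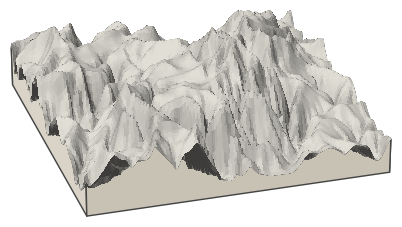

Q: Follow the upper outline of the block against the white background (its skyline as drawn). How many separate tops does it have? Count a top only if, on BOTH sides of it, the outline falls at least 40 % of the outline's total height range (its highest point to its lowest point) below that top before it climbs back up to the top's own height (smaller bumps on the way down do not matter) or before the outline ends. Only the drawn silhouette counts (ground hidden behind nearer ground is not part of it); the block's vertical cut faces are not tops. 0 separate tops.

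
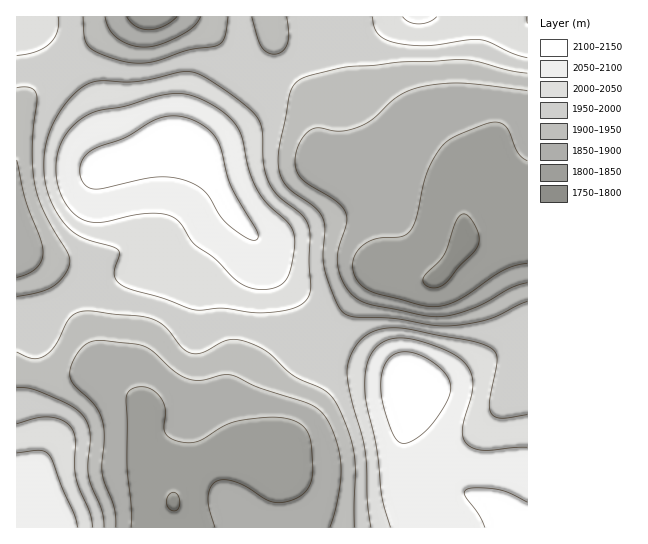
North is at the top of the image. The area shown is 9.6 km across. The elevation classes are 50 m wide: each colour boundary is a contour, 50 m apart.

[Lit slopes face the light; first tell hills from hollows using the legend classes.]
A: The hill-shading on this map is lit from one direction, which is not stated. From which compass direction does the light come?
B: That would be S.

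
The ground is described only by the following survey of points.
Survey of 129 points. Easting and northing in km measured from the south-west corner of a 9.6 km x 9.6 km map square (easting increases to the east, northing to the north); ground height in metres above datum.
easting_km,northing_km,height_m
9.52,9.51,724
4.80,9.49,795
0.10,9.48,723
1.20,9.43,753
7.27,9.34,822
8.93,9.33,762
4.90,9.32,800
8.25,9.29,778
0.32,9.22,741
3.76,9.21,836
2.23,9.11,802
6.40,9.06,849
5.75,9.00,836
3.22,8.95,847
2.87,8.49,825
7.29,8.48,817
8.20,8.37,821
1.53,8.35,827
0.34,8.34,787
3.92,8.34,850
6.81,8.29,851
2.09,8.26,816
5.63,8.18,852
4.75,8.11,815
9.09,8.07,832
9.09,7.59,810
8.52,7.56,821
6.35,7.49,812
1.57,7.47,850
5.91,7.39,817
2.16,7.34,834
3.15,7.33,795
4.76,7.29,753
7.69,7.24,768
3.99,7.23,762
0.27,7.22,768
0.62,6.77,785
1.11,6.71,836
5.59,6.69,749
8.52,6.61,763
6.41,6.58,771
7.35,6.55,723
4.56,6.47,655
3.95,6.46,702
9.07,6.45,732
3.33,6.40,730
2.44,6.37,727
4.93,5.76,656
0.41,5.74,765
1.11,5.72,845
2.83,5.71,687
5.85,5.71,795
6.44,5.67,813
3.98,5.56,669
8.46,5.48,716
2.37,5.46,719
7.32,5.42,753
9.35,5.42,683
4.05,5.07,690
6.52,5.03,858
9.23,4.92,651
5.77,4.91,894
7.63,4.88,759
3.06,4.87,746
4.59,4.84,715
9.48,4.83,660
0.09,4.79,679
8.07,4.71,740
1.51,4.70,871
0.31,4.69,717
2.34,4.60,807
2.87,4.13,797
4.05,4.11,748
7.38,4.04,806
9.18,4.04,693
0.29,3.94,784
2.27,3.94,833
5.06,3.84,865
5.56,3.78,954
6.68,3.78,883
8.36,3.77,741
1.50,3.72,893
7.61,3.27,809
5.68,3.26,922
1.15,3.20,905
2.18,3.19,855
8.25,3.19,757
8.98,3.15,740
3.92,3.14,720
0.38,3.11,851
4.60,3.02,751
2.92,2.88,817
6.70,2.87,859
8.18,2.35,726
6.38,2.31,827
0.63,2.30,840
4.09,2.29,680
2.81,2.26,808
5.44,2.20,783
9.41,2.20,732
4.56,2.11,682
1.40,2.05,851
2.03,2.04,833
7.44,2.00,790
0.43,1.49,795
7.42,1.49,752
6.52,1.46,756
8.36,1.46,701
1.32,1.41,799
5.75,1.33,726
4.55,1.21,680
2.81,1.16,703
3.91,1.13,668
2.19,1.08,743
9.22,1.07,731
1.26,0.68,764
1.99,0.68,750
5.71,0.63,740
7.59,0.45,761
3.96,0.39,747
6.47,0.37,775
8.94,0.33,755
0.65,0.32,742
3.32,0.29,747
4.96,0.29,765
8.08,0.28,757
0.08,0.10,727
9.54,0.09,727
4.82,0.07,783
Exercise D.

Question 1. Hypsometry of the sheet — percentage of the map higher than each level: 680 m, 95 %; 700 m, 90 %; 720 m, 84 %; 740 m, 74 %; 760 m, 61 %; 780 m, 49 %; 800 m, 39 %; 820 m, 26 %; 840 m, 16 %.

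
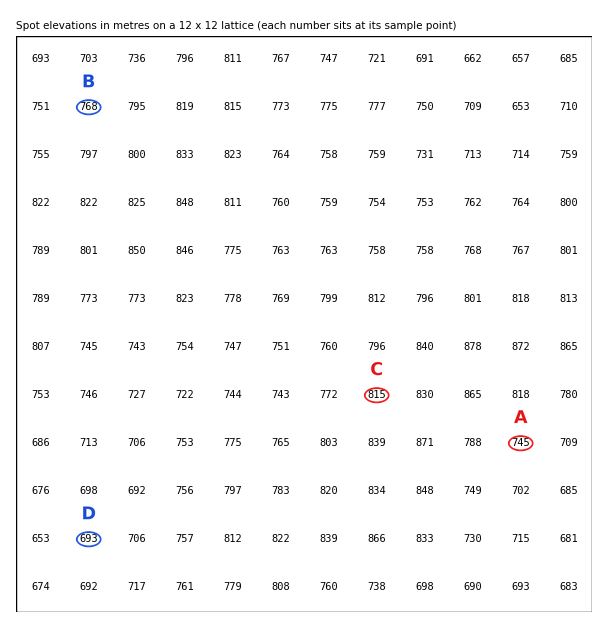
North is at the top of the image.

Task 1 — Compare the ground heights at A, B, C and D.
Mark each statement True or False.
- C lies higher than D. True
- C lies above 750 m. True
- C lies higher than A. True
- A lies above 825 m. False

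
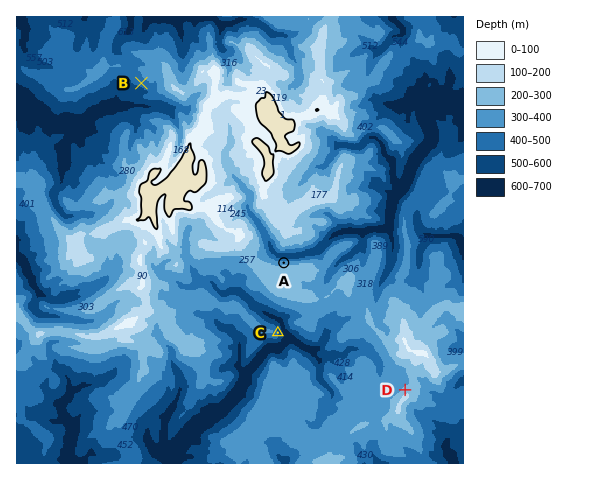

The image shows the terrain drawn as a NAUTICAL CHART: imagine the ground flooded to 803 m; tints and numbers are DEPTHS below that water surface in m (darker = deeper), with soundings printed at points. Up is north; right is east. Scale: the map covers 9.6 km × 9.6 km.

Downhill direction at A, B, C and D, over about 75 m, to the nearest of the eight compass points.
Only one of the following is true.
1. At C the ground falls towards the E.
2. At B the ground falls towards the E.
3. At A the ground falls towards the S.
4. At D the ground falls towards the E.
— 1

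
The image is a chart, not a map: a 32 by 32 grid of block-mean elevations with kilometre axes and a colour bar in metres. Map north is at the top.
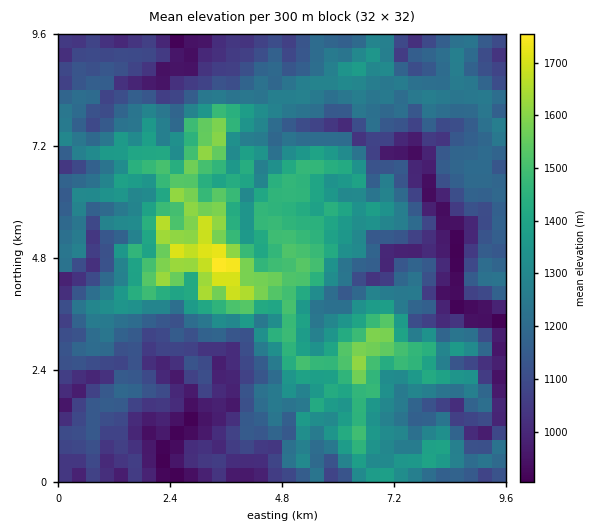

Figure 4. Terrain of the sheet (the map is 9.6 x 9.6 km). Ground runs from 900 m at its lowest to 1780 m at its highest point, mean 1230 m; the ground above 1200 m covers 48.5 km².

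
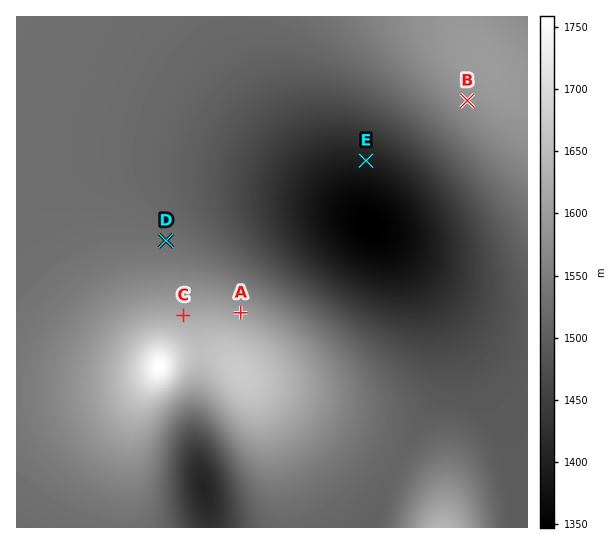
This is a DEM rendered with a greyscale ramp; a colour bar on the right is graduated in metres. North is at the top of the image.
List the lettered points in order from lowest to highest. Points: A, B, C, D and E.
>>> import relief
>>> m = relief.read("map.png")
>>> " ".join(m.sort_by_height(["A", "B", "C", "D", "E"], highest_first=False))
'E D B A C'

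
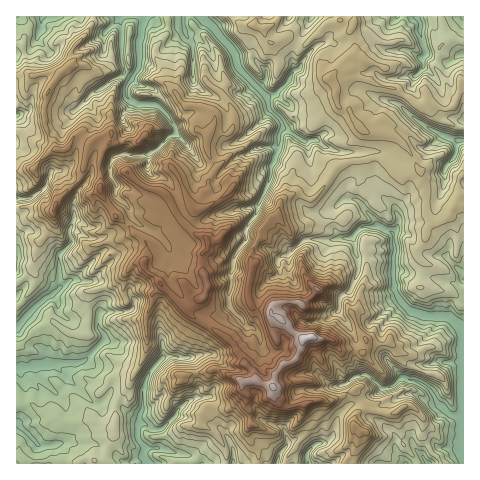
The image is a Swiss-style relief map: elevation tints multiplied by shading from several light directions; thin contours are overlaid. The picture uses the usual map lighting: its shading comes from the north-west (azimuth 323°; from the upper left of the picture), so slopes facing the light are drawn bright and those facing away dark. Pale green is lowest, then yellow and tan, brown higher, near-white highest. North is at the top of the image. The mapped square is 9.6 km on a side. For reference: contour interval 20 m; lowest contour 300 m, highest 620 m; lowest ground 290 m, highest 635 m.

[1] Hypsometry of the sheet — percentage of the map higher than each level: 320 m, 92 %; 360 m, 77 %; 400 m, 58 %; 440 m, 37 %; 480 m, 23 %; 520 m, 13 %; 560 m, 4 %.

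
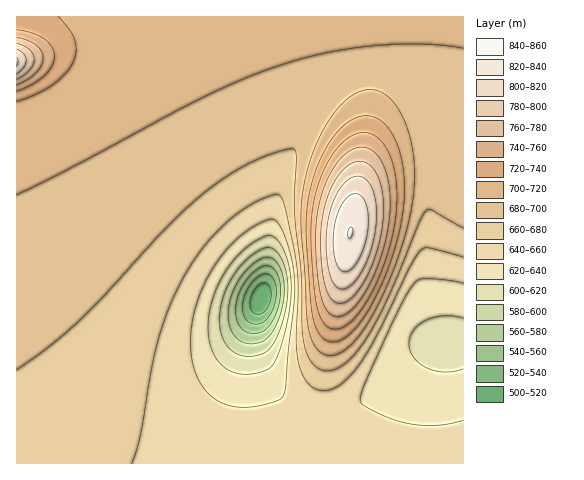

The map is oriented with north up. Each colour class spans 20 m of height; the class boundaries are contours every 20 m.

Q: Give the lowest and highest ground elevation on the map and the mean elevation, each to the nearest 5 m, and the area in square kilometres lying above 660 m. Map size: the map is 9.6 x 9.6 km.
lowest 505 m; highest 840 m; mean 680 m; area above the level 66.1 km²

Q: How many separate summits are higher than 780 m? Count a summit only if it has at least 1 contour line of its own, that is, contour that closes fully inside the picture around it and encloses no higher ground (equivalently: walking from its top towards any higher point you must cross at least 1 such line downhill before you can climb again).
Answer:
1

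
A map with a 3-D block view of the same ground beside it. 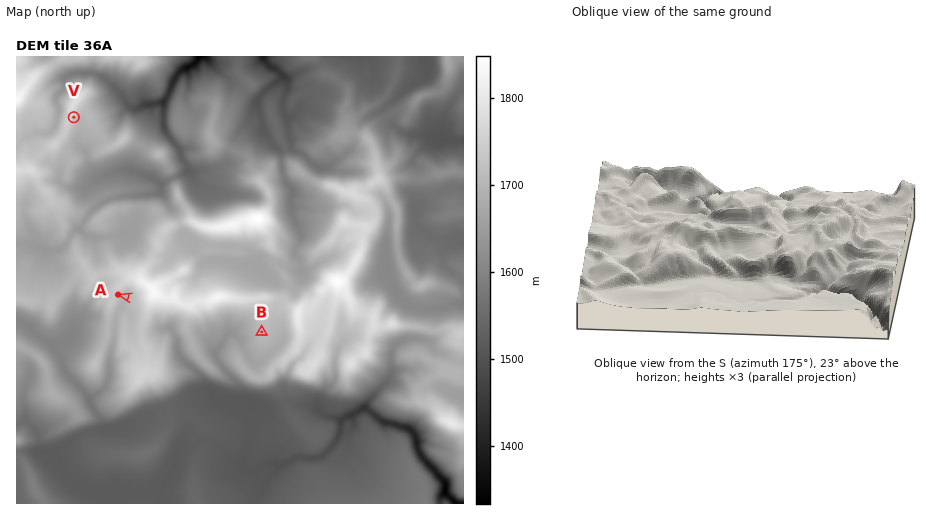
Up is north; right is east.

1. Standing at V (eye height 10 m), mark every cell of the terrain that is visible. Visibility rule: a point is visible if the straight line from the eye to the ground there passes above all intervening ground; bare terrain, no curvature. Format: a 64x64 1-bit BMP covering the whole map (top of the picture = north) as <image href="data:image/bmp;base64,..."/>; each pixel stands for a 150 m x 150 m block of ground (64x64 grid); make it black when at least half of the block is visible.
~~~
<image width="64" height="64" href="data:image/bmp;base64,Qk0+AgAAAAAAAD4AAAAoAAAAQAAAAEAAAAABAAEAAAAAAAACAAATCwAAEwsAAAIAAAAAAAAA////AAAAAAAAAAAAAAAAAAAAAAAAAAAAAAAAAAAAAAAAAAAAAAAAAAAAAAAAAAAAAAAAAAAAAAAAAAAAAAAAAAAAAAAAAAAAAAAAAAAAAAAAAAAAAAAAAAAAAAAAAAAAAAAAAAAAAAAAAAAAAAAAAAAAAAAAAAAAAAAAAAAAAAAGAAAAAAAAAAQAAAAAAAAAAACAAAAAAAAAAEAAAAAAAAAAwAAAAAAAAAAAAAAAAAAAAAAAAAAAAAAAAAAAAAAAAAAAAAAAAAAAAAAAAAAAAAAAAAAAAAAAAAAAAAAAAAAAAAAAAAAAAAgAAAAAAAAAfAQCWeAAAAAGBBIfwAAAAAMCOAMAAAAAARH+AAAAAAAAP+EAAAAAAAB/8AAAAAAAAf/wAAAAAAAA4HAAAACAAADgcAAAAMAAAAA4AAAEAAAAADwcAAQAAAAwP//AAmAAAJg/j/ACYAAB7/8B8AGAAAfzwgAQA4AADjwCABAPAAAcGAAAIB3gAAQAAABgTfAAPwAAAPGB8AADAAAA+QPwAAPgAAAAAeAAAfgAEAAE4AAB/gAwABxgAAH/AfAADkAAAfMD8AAOQAAB8QPwAAYAAADgB/AABgAAAMADeAAGAIAAQAN4AAIAgAAAG3gAAwBAAAA5eAAHADgAAPh4gH4ADAAB8CMAeAQMAAPgBwHwBgwAB8APA+AeDA=="/>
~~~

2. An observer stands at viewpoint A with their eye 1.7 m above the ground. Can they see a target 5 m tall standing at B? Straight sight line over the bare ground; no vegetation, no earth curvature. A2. no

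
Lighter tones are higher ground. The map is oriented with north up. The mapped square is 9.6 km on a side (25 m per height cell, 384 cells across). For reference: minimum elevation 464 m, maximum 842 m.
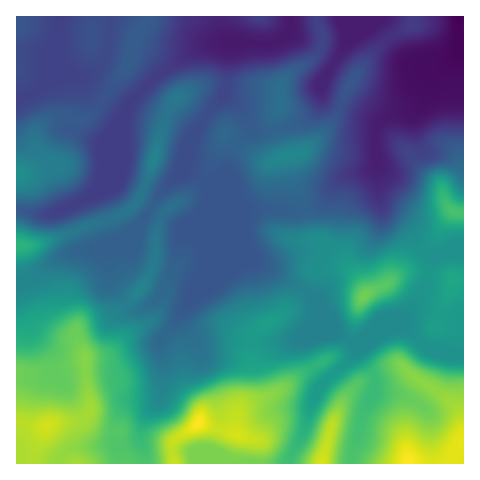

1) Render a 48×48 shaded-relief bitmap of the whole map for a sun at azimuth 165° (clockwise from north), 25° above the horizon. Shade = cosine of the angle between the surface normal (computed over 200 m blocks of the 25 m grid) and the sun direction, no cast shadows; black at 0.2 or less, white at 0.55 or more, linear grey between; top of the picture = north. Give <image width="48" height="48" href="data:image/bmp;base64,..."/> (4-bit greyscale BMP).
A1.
<image width="48" height="48" href="data:image/bmp;base64,Qk32BAAAAAAAAHYAAAAoAAAAMAAAADAAAAABAAQAAAAAAIAEAAATCwAAEwsAABAAAAAAAAAAAAAAABEREQAiIiIAMzMzAERERABVVVUAZmZmAHd3dwCIiIgAmZmZAKqqqgC7u7sAzMzMAN3d3QDu7u4A////AKqrqYiJmYiJmaqqvN7uyVR7yodmeIiImqqrupmZmZiIm8u7zd3e2mNqy5d2d4h4mqq8y7u6qph2e//t3Mu83INKy5h3d3d3iaqru7vLqpdCFb7rqpmJvKU4zKmHdnd2Z5iImavLmJcwADmpmZmJq6YlrKl3Znd3d4dmd4m7mJljEAR4iZqpq6cie7l2Z3iZh3dmZniaqaqXUgBGeImqvMlBWrqHeJqqmIiHiIiJq7updAACRFZ5rNxyJ7uYmaupd5mZmZmZqrqYdjAAARIkac21I4qpqrqGVZmZmZmqqZmYd2QgAjMiNYzrYjaaqoZDIYiJmZqqqYiIiIdlVndkIke9tiNoiFISMmZomZmZmYiIiIiIiIiHVDNHqWMiRDRWeGZniZh2eJqYiImZmImZh2UzWZdBAliqqnd2iZhlV5vKiImZmZqruph2abqGRHq7uoh2VoiGVnrMl4iZiImrzLqZm+ypiJmqqniGRFeIh2ebqHZ3d3d5vLqqq//aqpmZqmd3UzRnial5uoZUVmZmiqqqqu//26maqnZndkRmeLyoq5hlRWZVZ5qqmJ7//bqZu4h3d3d3d4vKq6mXZVVVZ5q6hle+/sqZq6mHd3iZh2i7mqqphmZmaKu7lkNYvcuZmsuYZmiZmHasqrqqmId3eJqqmFM0abqYeP7ah3iJmYebqaqqqZmZmZmZmGQzVomYd+/+ypmZmZeKqZqqqqqrupmZiHZDRompmZms3cu6qZiKqZmqqpqrupmZd4hTRomrujITerzMuqiKqpqqqpmZh3d3ZndjNnic3RERE1irzLl5y6qqqph2VURFVVZkRXib71eHUyNGi9uIzbqqqpmHd3ZVZlVlRWebzL3tuXQzNa2nnMuqqqqpqqmHd3d3VVaJhv///sl2Q1u3aKqqqqq7u6qYeIiHZEVoZO3e//yphUnKdnmqqau7u7uph4iIZURFZru83u26mFfdqImqqqvMzMy7mIiId2MRR5mqu8y6qWbOypmqqqq83d3cu6qZmXQAN3iZmaqqqXWd2pmrupiJvM3cu7qZqoYzV3iId4mqqYZry6maupdlZ5vMuqqpmYiId3iHZ4q6qZdpzKmJqodlVVasuqqZh2eIdmeIiavLqZd5zLmImZiYdlVqu6qodmVVVVV5qqvMqZd4vcuHiJmqqoZXq7qpd3ZVVWVXmZmsuodordyneJmau5hWm7u6mZh2Zodmd4iby5dWnNy5eJmZqpdmjMy6qZmYiKmIiIiJvLhUWKvKmZmZqph2e9y6qZmZmbqZmZmJrMuENGiqmIiIm7uXaczLqZmZmbqpmZmYm8y4QzVodmVVac7IVpu7qpqZmaqqqqqpibzLhkRWZUQyNZ3rZGm7qqqqmaqqqqqqiau7qYZnd2VUM0jMlVesu6qqqaqqmaqqmZu7uqmZmYiHZUasp1aL3cy6qru6mZmqmJq7uqqqqqu6mHiaqYd5ve3bqquqmZmamIq7u7u7u8zcqZmZmpmHiszLqqqqmZmamImru7u7u83tupmYmqmXeKu7qQ=="/>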